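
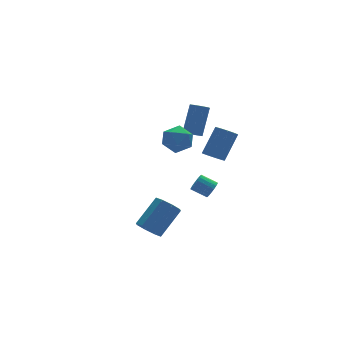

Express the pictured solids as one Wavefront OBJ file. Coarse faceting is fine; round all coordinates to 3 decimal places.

v 0.703 -1.193 -2.773
v 1.112 -1.057 -2.37
v 0.406 -0.431 -1.864
v -0.003 -0.567 -2.267
v 1.145 -0.859 -2.568
v 0.439 -0.234 -2.063
v 1.076 -0.738 -2.814
v 0.37 -0.112 -2.309
v 0.922 -0.721 -3.05
v 0.217 -0.095 -2.545
v 0.718 -0.812 -3.223
v 0.012 -0.186 -2.718
v 0.511 -0.99 -3.292
v -0.195 -0.365 -2.787
v 0.347 -1.215 -3.243
v -0.359 -0.589 -2.737
v 0.265 -1.435 -3.085
v -0.441 -0.809 -2.58
v 0.283 -1.599 -2.856
v -0.423 -0.973 -2.351
v 0.398 -1.67 -2.608
v -0.308 -1.044 -2.103
v 0.582 -1.632 -2.398
v -0.124 -1.006 -1.892
v 0.794 -1.493 -2.273
v 0.088 -0.868 -1.768
v 0.985 -1.286 -2.263
v 0.279 -0.66 -1.758
v -0.653 2.342 -0.529
v -0.039 2.971 -1.087
v 0.699 1.729 0.267
v 1.313 2.358 -0.291
v 0.671 2.757 0.425
v -0.164 3.136 -0.067
v 0.824 1.564 -0.753
v -0.011 1.943 -1.245
v 0.874 2.491 -1.225
v 0.779 3.228 -0.497
v -0.119 1.472 -0.323
v -0.214 2.209 0.405
v 1.859 3.446 -0.992
v 2.417 3.268 -1.196
v 3.299 4.035 0.549
v 2.741 4.214 0.752
v 2.306 3.708 -1.333
v 3.188 4.475 0.412
v 1.933 3.995 -1.271
v 2.815 4.762 0.474
v 1.517 3.961 -1.046
v 2.399 4.728 0.699
v 1.301 3.625 -0.789
v 2.183 4.392 0.956
v 1.412 3.185 -0.652
v 2.294 3.952 1.093
v 1.785 2.898 -0.714
v 2.667 3.665 1.031
v 2.201 2.932 -0.939
v 3.083 3.699 0.806
v 1.254 -0.228 -0.733
v 1.738 -0.697 -0.925
v 2.87 -0.16 0.622
v 2.386 0.308 0.813
v 1.826 -0.275 -1.135
v 2.957 0.261 0.412
v 1.646 0.168 -1.157
v 2.777 0.705 0.389
v 1.283 0.426 -0.981
v 2.414 0.962 0.566
v 0.906 0.377 -0.689
v 2.038 0.914 0.858
v 0.693 0.046 -0.418
v 1.824 0.583 1.129
v 0.742 -0.414 -0.294
v 1.873 0.123 1.253
v 1.031 -0.787 -0.376
v 2.162 -0.25 1.171
v 1.424 -0.899 -0.625
v 2.556 -0.362 0.922
v -4.579 -3.845 -2.879
v -4.02 -4.212 -3.354
v -2.563 -3.702 -2.036
v -3.121 -3.335 -1.561
v -4.1 -3.607 -3.501
v -2.642 -3.097 -2.183
v -4.459 -3.141 -3.283
v -3.002 -2.632 -1.965
v -4.889 -3.088 -2.829
v -3.432 -2.578 -1.511
v -5.137 -3.478 -2.404
v -3.68 -2.968 -1.086
v -5.058 -4.083 -2.257
v -3.6 -3.573 -0.939
v -4.698 -4.548 -2.475
v -3.241 -4.039 -1.157
v -4.268 -4.602 -2.929
v -2.811 -4.092 -1.611
f 2 1 5
f 2 5 3
f 3 5 6
f 3 6 4
f 5 1 7
f 5 7 6
f 6 7 8
f 6 8 4
f 7 1 9
f 7 9 8
f 8 9 10
f 8 10 4
f 9 1 11
f 9 11 10
f 10 11 12
f 10 12 4
f 11 1 13
f 11 13 12
f 12 13 14
f 12 14 4
f 13 1 15
f 13 15 14
f 14 15 16
f 14 16 4
f 15 1 17
f 15 17 16
f 16 17 18
f 16 18 4
f 17 1 19
f 17 19 18
f 18 19 20
f 18 20 4
f 19 1 21
f 19 21 20
f 20 21 22
f 20 22 4
f 21 1 23
f 21 23 22
f 22 23 24
f 22 24 4
f 23 1 25
f 23 25 24
f 24 25 26
f 24 26 4
f 25 1 27
f 25 27 26
f 26 27 28
f 26 28 4
f 27 1 2
f 27 2 28
f 28 2 3
f 28 3 4
f 29 40 34
f 29 34 30
f 29 30 36
f 29 36 39
f 29 39 40
f 30 34 38
f 34 40 33
f 40 39 31
f 39 36 35
f 36 30 37
f 32 38 33
f 32 33 31
f 32 31 35
f 32 35 37
f 32 37 38
f 33 38 34
f 31 33 40
f 35 31 39
f 37 35 36
f 38 37 30
f 42 41 45
f 42 45 43
f 43 45 46
f 43 46 44
f 45 41 47
f 45 47 46
f 46 47 48
f 46 48 44
f 47 41 49
f 47 49 48
f 48 49 50
f 48 50 44
f 49 41 51
f 49 51 50
f 50 51 52
f 50 52 44
f 51 41 53
f 51 53 52
f 52 53 54
f 52 54 44
f 53 41 55
f 53 55 54
f 54 55 56
f 54 56 44
f 55 41 57
f 55 57 56
f 56 57 58
f 56 58 44
f 57 41 42
f 57 42 58
f 58 42 43
f 58 43 44
f 60 59 63
f 60 63 61
f 61 63 64
f 61 64 62
f 63 59 65
f 63 65 64
f 64 65 66
f 64 66 62
f 65 59 67
f 65 67 66
f 66 67 68
f 66 68 62
f 67 59 69
f 67 69 68
f 68 69 70
f 68 70 62
f 69 59 71
f 69 71 70
f 70 71 72
f 70 72 62
f 71 59 73
f 71 73 72
f 72 73 74
f 72 74 62
f 73 59 75
f 73 75 74
f 74 75 76
f 74 76 62
f 75 59 77
f 75 77 76
f 76 77 78
f 76 78 62
f 77 59 60
f 77 60 78
f 78 60 61
f 78 61 62
f 80 79 83
f 80 83 81
f 81 83 84
f 81 84 82
f 83 79 85
f 83 85 84
f 84 85 86
f 84 86 82
f 85 79 87
f 85 87 86
f 86 87 88
f 86 88 82
f 87 79 89
f 87 89 88
f 88 89 90
f 88 90 82
f 89 79 91
f 89 91 90
f 90 91 92
f 90 92 82
f 91 79 93
f 91 93 92
f 92 93 94
f 92 94 82
f 93 79 95
f 93 95 94
f 94 95 96
f 94 96 82
f 95 79 80
f 95 80 96
f 96 80 81
f 96 81 82



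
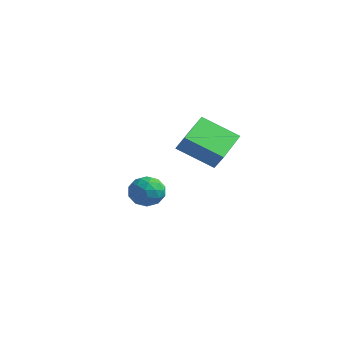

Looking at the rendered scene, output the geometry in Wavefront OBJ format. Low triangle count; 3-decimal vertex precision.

v 4.4 -1.713 1.948
v 3.139 -2.529 2.846
v 3.809 -0.177 2.515
v 2.548 -0.994 3.412
v 4.932 -1.766 2.648
v 3.671 -2.583 3.545
v 4.341 -0.231 3.214
v 3.08 -1.047 4.112
v -1.319 0.371 -1.59
v -0.776 0.579 -0.997
v -0.964 -0.919 -1.463
v -0.421 -0.711 -0.87
v -1.237 -0.654 -0.725
v -1.456 0.143 -0.803
v -0.284 -0.483 -1.657
v -0.503 0.314 -1.735
v -0.136 0.051 -1.038
v -0.725 -0.055 -0.462
v -1.015 -0.285 -1.998
v -1.604 -0.391 -1.422
v -1.079 0.588 -1.304
v -0.661 -0.928 -1.156
v -1.141 -0.895 -1.07
v -0.822 -0.773 -0.721
v -1.478 0.332 -1.19
v -1.159 0.454 -0.842
v -1.43 -0.27 -0.682
v -0.581 -0.794 -1.618
v -0.262 -0.672 -1.27
v -0.918 0.433 -1.739
v -0.599 0.555 -1.39
v -0.31 -0.07 -1.778
v -0.383 0.4 -0.98
v -0.175 -0.358 -0.906
v -0.094 -0.225 -1.369
v -0.223 0.244 -1.415
v -0.729 0.338 -0.642
v -0.521 -0.42 -0.567
v -1 -0.387 -0.482
v -1.129 0.082 -0.528
v -0.353 0.027 -0.666
v -1.219 0.08 -1.893
v -1.011 -0.678 -1.818
v -0.611 -0.422 -1.932
v -0.74 0.047 -1.978
v -1.565 0.018 -1.554
v -1.357 -0.74 -1.48
v -1.517 -0.584 -1.045
v -1.646 -0.115 -1.091
v -1.387 -0.367 -1.794
f 2 4 1
f 5 2 1
f 1 4 3
f 3 5 1
f 2 8 4
f 6 2 5
f 6 8 2
f 4 8 3
f 7 5 3
f 3 8 7
f 7 6 5
f 8 6 7
f 9 46 25
f 46 20 49
f 25 49 14
f 46 49 25
f 9 25 21
f 25 14 26
f 21 26 10
f 25 26 21
f 9 21 30
f 21 10 31
f 30 31 16
f 21 31 30
f 9 30 42
f 30 16 45
f 42 45 19
f 30 45 42
f 9 42 46
f 42 19 50
f 46 50 20
f 42 50 46
f 10 26 37
f 26 14 40
f 37 40 18
f 26 40 37
f 14 49 27
f 49 20 48
f 27 48 13
f 49 48 27
f 20 50 47
f 50 19 43
f 47 43 11
f 50 43 47
f 19 45 44
f 45 16 32
f 44 32 15
f 45 32 44
f 16 31 36
f 31 10 33
f 36 33 17
f 31 33 36
f 12 38 24
f 38 18 39
f 24 39 13
f 38 39 24
f 12 24 22
f 24 13 23
f 22 23 11
f 24 23 22
f 12 22 29
f 22 11 28
f 29 28 15
f 22 28 29
f 12 29 34
f 29 15 35
f 34 35 17
f 29 35 34
f 12 34 38
f 34 17 41
f 38 41 18
f 34 41 38
f 13 39 27
f 39 18 40
f 27 40 14
f 39 40 27
f 11 23 47
f 23 13 48
f 47 48 20
f 23 48 47
f 15 28 44
f 28 11 43
f 44 43 19
f 28 43 44
f 17 35 36
f 35 15 32
f 36 32 16
f 35 32 36
f 18 41 37
f 41 17 33
f 37 33 10
f 41 33 37



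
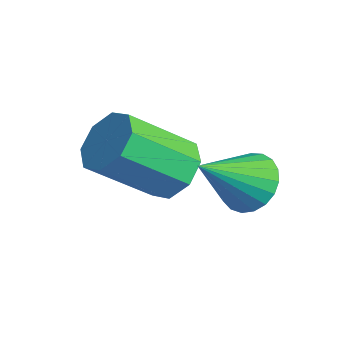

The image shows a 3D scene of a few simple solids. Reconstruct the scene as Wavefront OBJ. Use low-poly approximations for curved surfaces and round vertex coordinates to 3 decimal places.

v 0.016 1.714 -0.767
v 0.83 1.679 -0.68
v 0.639 0.23 0.534
v -0.176 0.266 0.447
v 0.561 2.064 -0.264
v 0.369 0.615 0.95
v -0.028 2.244 -0.142
v -0.22 0.795 1.072
v -0.591 2.114 -0.387
v -0.783 0.665 0.827
v -0.799 1.75 -0.854
v -0.99 0.301 0.36
v -0.529 1.365 -1.27
v -0.721 -0.084 -0.056
v 0.06 1.185 -1.392
v -0.132 -0.264 -0.178
v 0.623 1.315 -1.147
v 0.431 -0.134 0.067
v 1.573 2.667 -0.424
v 1.924 3.13 0.082
v 1.747 1.413 0.604
v 1.617 3.158 0.168
v 1.302 3.101 0.152
v 1.034 2.969 0.036
v 0.86 2.785 -0.159
v 0.808 2.58 -0.4
v 0.889 2.391 -0.645
v 1.088 2.249 -0.852
v 1.371 2.179 -0.984
v 1.689 2.194 -1.02
v 1.987 2.29 -0.953
v 2.213 2.452 -0.794
v 2.329 2.651 -0.571
v 2.314 2.852 -0.323
v 2.17 3.022 -0.092
f 2 1 5
f 2 5 3
f 3 5 6
f 3 6 4
f 5 1 7
f 5 7 6
f 6 7 8
f 6 8 4
f 7 1 9
f 7 9 8
f 8 9 10
f 8 10 4
f 9 1 11
f 9 11 10
f 10 11 12
f 10 12 4
f 11 1 13
f 11 13 12
f 12 13 14
f 12 14 4
f 13 1 15
f 13 15 14
f 14 15 16
f 14 16 4
f 15 1 17
f 15 17 16
f 16 17 18
f 16 18 4
f 17 1 2
f 17 2 18
f 18 2 3
f 18 3 4
f 20 19 22
f 20 22 21
f 22 19 23
f 22 23 21
f 23 19 24
f 23 24 21
f 24 19 25
f 24 25 21
f 25 19 26
f 25 26 21
f 26 19 27
f 26 27 21
f 27 19 28
f 27 28 21
f 28 19 29
f 28 29 21
f 29 19 30
f 29 30 21
f 30 19 31
f 30 31 21
f 31 19 32
f 31 32 21
f 32 19 33
f 32 33 21
f 33 19 34
f 33 34 21
f 34 19 35
f 34 35 21
f 35 19 20
f 35 20 21



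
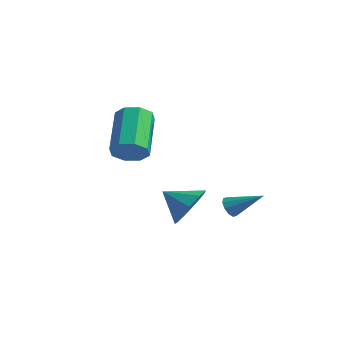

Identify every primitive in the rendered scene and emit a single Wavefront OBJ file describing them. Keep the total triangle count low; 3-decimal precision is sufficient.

v 2.488 0.782 -3.98
v 2.805 0.646 -4.356
v 3.652 1.398 -3.22
v 2.695 0.934 -4.42
v 2.506 1.164 -4.317
v 2.31 1.248 -4.085
v 2.182 1.154 -3.813
v 2.171 0.918 -3.604
v 2.281 0.629 -3.539
v 2.471 0.4 -3.643
v 2.667 0.316 -3.875
v 2.795 0.41 -4.147
v 1.716 -3.605 -0.207
v 2.354 -3.321 0.065
v 1.263 -2.05 1.299
v 0.624 -2.335 1.027
v 2.165 -3.035 -0.396
v 1.074 -1.765 0.838
v 1.713 -3.084 -0.746
v 0.622 -1.813 0.488
v 1.262 -3.438 -0.78
v 0.171 -2.167 0.453
v 1.077 -3.89 -0.479
v -0.014 -2.619 0.755
v 1.266 -4.175 -0.018
v 0.175 -2.905 1.216
v 1.718 -4.127 0.332
v 0.627 -2.856 1.566
v 2.169 -3.773 0.367
v 1.078 -2.502 1.6
v 1.915 -0.727 -3.726
v 2.214 -0.23 -2.911
v 0.925 -1.233 -3.054
v 1.775 0.152 -3.27
v 1.402 0.124 -3.842
v 1.269 -0.303 -4.36
v 1.438 -0.928 -4.581
v 1.831 -1.458 -4.402
v 2.263 -1.646 -3.907
v 2.533 -1.404 -3.326
v 2.513 -0.845 -2.933
f 2 1 4
f 2 4 3
f 4 1 5
f 4 5 3
f 5 1 6
f 5 6 3
f 6 1 7
f 6 7 3
f 7 1 8
f 7 8 3
f 8 1 9
f 8 9 3
f 9 1 10
f 9 10 3
f 10 1 11
f 10 11 3
f 11 1 12
f 11 12 3
f 12 1 2
f 12 2 3
f 14 13 17
f 14 17 15
f 15 17 18
f 15 18 16
f 17 13 19
f 17 19 18
f 18 19 20
f 18 20 16
f 19 13 21
f 19 21 20
f 20 21 22
f 20 22 16
f 21 13 23
f 21 23 22
f 22 23 24
f 22 24 16
f 23 13 25
f 23 25 24
f 24 25 26
f 24 26 16
f 25 13 27
f 25 27 26
f 26 27 28
f 26 28 16
f 27 13 29
f 27 29 28
f 28 29 30
f 28 30 16
f 29 13 14
f 29 14 30
f 30 14 15
f 30 15 16
f 32 31 34
f 32 34 33
f 34 31 35
f 34 35 33
f 35 31 36
f 35 36 33
f 36 31 37
f 36 37 33
f 37 31 38
f 37 38 33
f 38 31 39
f 38 39 33
f 39 31 40
f 39 40 33
f 40 31 41
f 40 41 33
f 41 31 32
f 41 32 33



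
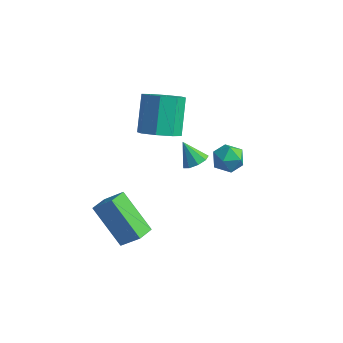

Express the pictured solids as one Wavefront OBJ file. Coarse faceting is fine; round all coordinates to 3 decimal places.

v -2.4 1.939 -3.295
v -1.911 1.943 -2.93
v -3.08 2.041 -2.385
v -2.007 2.333 -3.045
v -2.286 2.538 -3.276
v -2.619 2.464 -3.517
v -2.85 2.144 -3.653
v -2.87 1.728 -3.622
v -2.67 1.412 -3.438
v -2.345 1.342 -3.187
v -2.045 1.552 -2.986
v -2.814 -3.236 -4.52
v -4.335 -2.902 -3.111
v -2.786 -2.422 -4.682
v -4.306 -2.088 -3.273
v -1.974 -3.092 -3.647
v -3.494 -2.758 -2.238
v -1.945 -2.278 -3.809
v -3.466 -1.944 -2.4
v -0.641 1.269 -0.547
v 0.089 1.36 -0.578
v -0.529 0.2 -1.062
v 0.201 0.291 -1.093
v -0.131 0.197 -0.442
v -0.2 0.858 -0.125
v -0.24 0.702 -1.515
v -0.309 1.363 -1.198
v 0.337 1.01 -1.177
v 0.404 0.697 -0.513
v -0.844 0.863 -1.127
v -0.777 0.55 -0.463
v -2.939 -0.023 0.083
v -2.507 0.65 -0.329
v -2.988 1.776 1.004
v -3.421 1.103 1.417
v -3.166 0.601 -0.525
v -3.647 1.726 0.808
v -3.692 0.186 -0.364
v -4.173 1.312 0.969
v -3.777 -0.351 0.058
v -4.258 0.774 1.392
v -3.372 -0.696 0.496
v -3.853 0.43 1.829
v -2.713 -0.646 0.692
v -3.194 0.479 2.025
v -2.187 -0.232 0.531
v -2.668 0.894 1.864
v -2.102 0.306 0.108
v -2.583 1.431 1.442
f 2 1 4
f 2 4 3
f 4 1 5
f 4 5 3
f 5 1 6
f 5 6 3
f 6 1 7
f 6 7 3
f 7 1 8
f 7 8 3
f 8 1 9
f 8 9 3
f 9 1 10
f 9 10 3
f 10 1 11
f 10 11 3
f 11 1 2
f 11 2 3
f 13 15 12
f 16 13 12
f 12 15 14
f 14 16 12
f 13 19 15
f 17 13 16
f 17 19 13
f 15 19 14
f 18 16 14
f 14 19 18
f 18 17 16
f 19 17 18
f 20 31 25
f 20 25 21
f 20 21 27
f 20 27 30
f 20 30 31
f 21 25 29
f 25 31 24
f 31 30 22
f 30 27 26
f 27 21 28
f 23 29 24
f 23 24 22
f 23 22 26
f 23 26 28
f 23 28 29
f 24 29 25
f 22 24 31
f 26 22 30
f 28 26 27
f 29 28 21
f 33 32 36
f 33 36 34
f 34 36 37
f 34 37 35
f 36 32 38
f 36 38 37
f 37 38 39
f 37 39 35
f 38 32 40
f 38 40 39
f 39 40 41
f 39 41 35
f 40 32 42
f 40 42 41
f 41 42 43
f 41 43 35
f 42 32 44
f 42 44 43
f 43 44 45
f 43 45 35
f 44 32 46
f 44 46 45
f 45 46 47
f 45 47 35
f 46 32 48
f 46 48 47
f 47 48 49
f 47 49 35
f 48 32 33
f 48 33 49
f 49 33 34
f 49 34 35



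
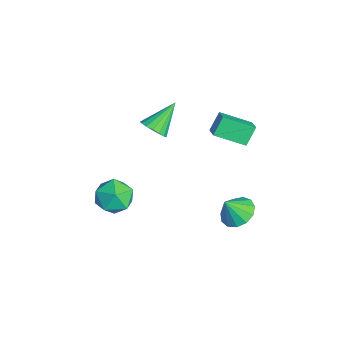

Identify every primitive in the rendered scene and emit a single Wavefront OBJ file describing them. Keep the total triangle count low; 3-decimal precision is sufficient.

v -1.403 4.127 0.838
v -1.701 2.407 1.708
v -0.528 4.173 1.231
v -0.826 2.454 2.101
v -0.914 3.526 -0.181
v -1.212 1.807 0.689
v -0.039 3.573 0.212
v -0.337 1.853 1.082
v 2.518 2.678 -2.941
v 3.506 2.469 -3.191
v 2.662 1.942 -1.759
v 3.516 2.967 -2.882
v 3.209 3.373 -2.592
v 2.683 3.559 -2.412
v 2.105 3.465 -2.401
v 1.658 3.121 -2.561
v 1.484 2.637 -2.841
v 1.639 2.166 -3.154
v 2.072 1.858 -3.398
v 2.648 1.81 -3.498
v 3.182 2.038 -3.421
v -1.972 -1.095 0.478
v -1.61 -1.512 1.137
v -2.848 0.235 1.802
v -1.331 -1.227 1.036
v -1.199 -0.912 0.806
v -1.244 -0.639 0.502
v -1.456 -0.47 0.192
v -1.786 -0.444 -0.052
v -2.159 -0.568 -0.175
v -2.489 -0.812 -0.148
v -2.701 -1.121 0.022
v -2.746 -1.424 0.297
v -2.614 -1.652 0.614
v -2.335 -1.752 0.899
v -1.972 -1.701 1.088
v 0.157 -2.993 -1.84
v 1.048 -2.684 -2.596
v 1.152 -4.596 -1.324
v 2.043 -4.287 -2.08
v 1.843 -3.634 -1.082
v 1.228 -2.643 -1.401
v 0.972 -4.637 -2.519
v 0.357 -3.646 -2.838
v 1.552 -3.7 -3.016
v 2.09 -3.08 -2.128
v 0.11 -4.2 -1.792
v 0.648 -3.58 -0.904
f 2 4 1
f 5 2 1
f 1 4 3
f 3 5 1
f 2 8 4
f 6 2 5
f 6 8 2
f 4 8 3
f 7 5 3
f 3 8 7
f 7 6 5
f 8 6 7
f 10 9 12
f 10 12 11
f 12 9 13
f 12 13 11
f 13 9 14
f 13 14 11
f 14 9 15
f 14 15 11
f 15 9 16
f 15 16 11
f 16 9 17
f 16 17 11
f 17 9 18
f 17 18 11
f 18 9 19
f 18 19 11
f 19 9 20
f 19 20 11
f 20 9 21
f 20 21 11
f 21 9 10
f 21 10 11
f 23 22 25
f 23 25 24
f 25 22 26
f 25 26 24
f 26 22 27
f 26 27 24
f 27 22 28
f 27 28 24
f 28 22 29
f 28 29 24
f 29 22 30
f 29 30 24
f 30 22 31
f 30 31 24
f 31 22 32
f 31 32 24
f 32 22 33
f 32 33 24
f 33 22 34
f 33 34 24
f 34 22 35
f 34 35 24
f 35 22 36
f 35 36 24
f 36 22 23
f 36 23 24
f 37 48 42
f 37 42 38
f 37 38 44
f 37 44 47
f 37 47 48
f 38 42 46
f 42 48 41
f 48 47 39
f 47 44 43
f 44 38 45
f 40 46 41
f 40 41 39
f 40 39 43
f 40 43 45
f 40 45 46
f 41 46 42
f 39 41 48
f 43 39 47
f 45 43 44
f 46 45 38



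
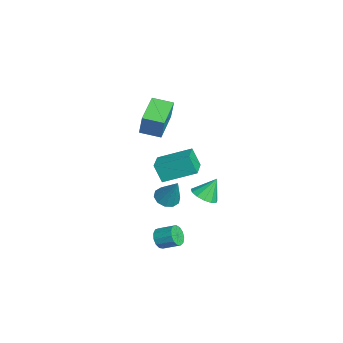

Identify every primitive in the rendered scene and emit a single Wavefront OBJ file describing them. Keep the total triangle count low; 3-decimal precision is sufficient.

v -1.282 -1.204 -3.342
v -0.914 -0.593 -3.682
v -0.518 -0.716 -1.638
v -1.351 -0.44 -3.53
v -1.763 -0.578 -3.306
v -1.99 -0.955 -3.095
v -1.947 -1.428 -2.979
v -1.65 -1.815 -3.002
v -1.213 -1.968 -3.154
v -0.802 -1.83 -3.378
v -0.574 -1.453 -3.588
v -0.617 -0.98 -3.704
v 2.858 -2.307 -3.526
v 3.258 -2.204 -4.067
v 3.721 -1.31 -3.554
v 3.322 -1.413 -3.014
v 2.938 -2.003 -4.129
v 3.401 -1.109 -3.617
v 2.593 -1.898 -4
v 3.056 -1.004 -3.487
v 2.332 -1.923 -3.72
v 2.795 -1.029 -3.208
v 2.238 -2.07 -3.379
v 2.702 -1.176 -2.867
v 2.341 -2.292 -3.085
v 2.805 -1.398 -2.572
v 2.609 -2.519 -2.93
v 3.072 -1.625 -2.418
v 2.955 -2.679 -2.965
v 3.419 -1.785 -2.453
v 3.271 -2.721 -3.178
v 3.734 -1.827 -2.666
v 3.456 -2.631 -3.502
v 3.919 -1.737 -2.989
v 3.451 -2.438 -3.833
v 3.914 -1.544 -3.32
v 2.543 -1.927 1.573
v 2.159 -2.311 2.665
v 2.938 -0.106 2.353
v 2.554 -0.49 3.445
v 3.806 -2.33 1.875
v 3.422 -2.714 2.967
v 4.201 -0.509 2.655
v 3.817 -0.893 3.747
v -5.107 -1.58 1.32
v -4.833 -1.45 2.697
v -4.603 -0.4 1.108
v -4.329 -0.27 2.485
v -3.151 -2.47 1.015
v -2.877 -2.34 2.392
v -2.647 -1.29 0.803
v -2.373 -1.16 2.18
v 1.845 0.318 -1.047
v 2.648 0.563 -1.085
v 1.675 1.062 0.127
v 2.398 0.885 -1.326
v 1.973 1.027 -1.478
v 1.508 0.944 -1.493
v 1.149 0.663 -1.366
v 1.012 0.271 -1.138
v 1.139 -0.105 -0.881
v 1.49 -0.347 -0.677
v 1.954 -0.378 -0.59
v 2.384 -0.188 -0.648
v 2.642 0.163 -0.833
f 2 1 4
f 2 4 3
f 4 1 5
f 4 5 3
f 5 1 6
f 5 6 3
f 6 1 7
f 6 7 3
f 7 1 8
f 7 8 3
f 8 1 9
f 8 9 3
f 9 1 10
f 9 10 3
f 10 1 11
f 10 11 3
f 11 1 12
f 11 12 3
f 12 1 2
f 12 2 3
f 14 13 17
f 14 17 15
f 15 17 18
f 15 18 16
f 17 13 19
f 17 19 18
f 18 19 20
f 18 20 16
f 19 13 21
f 19 21 20
f 20 21 22
f 20 22 16
f 21 13 23
f 21 23 22
f 22 23 24
f 22 24 16
f 23 13 25
f 23 25 24
f 24 25 26
f 24 26 16
f 25 13 27
f 25 27 26
f 26 27 28
f 26 28 16
f 27 13 29
f 27 29 28
f 28 29 30
f 28 30 16
f 29 13 31
f 29 31 30
f 30 31 32
f 30 32 16
f 31 13 33
f 31 33 32
f 32 33 34
f 32 34 16
f 33 13 35
f 33 35 34
f 34 35 36
f 34 36 16
f 35 13 14
f 35 14 36
f 36 14 15
f 36 15 16
f 38 40 37
f 41 38 37
f 37 40 39
f 39 41 37
f 38 44 40
f 42 38 41
f 42 44 38
f 40 44 39
f 43 41 39
f 39 44 43
f 43 42 41
f 44 42 43
f 46 48 45
f 49 46 45
f 45 48 47
f 47 49 45
f 46 52 48
f 50 46 49
f 50 52 46
f 48 52 47
f 51 49 47
f 47 52 51
f 51 50 49
f 52 50 51
f 54 53 56
f 54 56 55
f 56 53 57
f 56 57 55
f 57 53 58
f 57 58 55
f 58 53 59
f 58 59 55
f 59 53 60
f 59 60 55
f 60 53 61
f 60 61 55
f 61 53 62
f 61 62 55
f 62 53 63
f 62 63 55
f 63 53 64
f 63 64 55
f 64 53 65
f 64 65 55
f 65 53 54
f 65 54 55



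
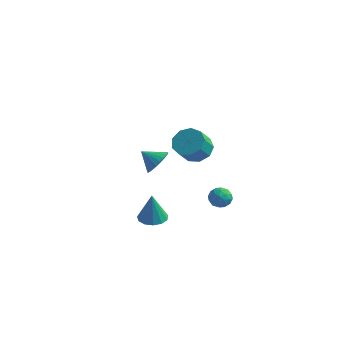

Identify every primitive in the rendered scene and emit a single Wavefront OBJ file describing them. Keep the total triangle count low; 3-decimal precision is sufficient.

v 3.464 -0.08 -1.559
v 4.065 -0.547 -1.721
v 2.675 -1.053 -1.679
v 3.276 -1.52 -1.841
v 3.191 -1.23 -1.125
v 3.679 -0.628 -1.05
v 3.061 -0.972 -2.35
v 3.549 -0.37 -2.275
v 3.816 -1.098 -2.21
v 3.896 -1.258 -1.453
v 2.844 -0.342 -1.947
v 2.924 -0.502 -1.19
v 3.834 -0.228 -1.629
v 2.906 -1.372 -1.771
v 2.856 -1.201 -1.349
v 3.21 -1.476 -1.445
v 3.607 -0.276 -1.235
v 3.96 -0.55 -1.33
v 3.447 -0.951 -0.98
v 2.78 -1.05 -2.07
v 3.133 -1.324 -2.165
v 3.53 -0.124 -1.955
v 3.884 -0.399 -2.051
v 3.293 -0.649 -2.42
v 4.04 -0.827 -2.012
v 3.576 -1.399 -2.083
v 3.45 -1.076 -2.382
v 3.737 -0.723 -2.338
v 4.088 -0.92 -1.567
v 3.624 -1.492 -1.638
v 3.574 -1.321 -1.216
v 3.861 -0.968 -1.173
v 3.941 -1.244 -1.854
v 3.116 -0.108 -1.762
v 2.652 -0.68 -1.833
v 2.879 -0.632 -2.227
v 3.166 -0.279 -2.184
v 3.164 -0.201 -1.317
v 2.7 -0.773 -1.388
v 3.003 -0.877 -1.062
v 3.29 -0.524 -1.018
v 2.799 -0.356 -1.546
v 2.729 -2.555 3.423
v 3.272 -3.245 2.884
v 3.173 -4.176 3.979
v 2.631 -3.485 4.517
v 3.706 -2.842 3.266
v 3.607 -3.773 4.36
v 3.683 -2.305 3.721
v 3.585 -3.235 4.815
v 3.214 -1.884 4.036
v 3.115 -2.815 5.131
v 2.518 -1.777 4.065
v 2.42 -2.708 5.159
v 1.921 -2.034 3.793
v 1.823 -2.965 4.887
v 1.702 -2.535 3.348
v 1.604 -3.465 4.442
v 1.964 -3.044 2.938
v 1.865 -3.975 4.032
v 2.584 -3.325 2.755
v 2.485 -4.256 3.849
v -1.027 -1.197 -4.774
v -0.531 -2.005 -4.819
v -1.013 -1.303 -2.726
v -0.172 -1.609 -4.801
v -0.084 -1.081 -4.774
v -0.296 -0.591 -4.747
v -0.741 -0.292 -4.729
v -1.276 -0.281 -4.724
v -1.732 -0.561 -4.735
v -1.965 -1.042 -4.759
v -1.9 -1.573 -4.787
v -1.558 -1.984 -4.811
v -1.047 -2.145 -4.823
v -2.07 1.304 -1.626
v -1.459 1.071 -0.87
v -3.13 1.096 -0.834
v -1.498 1.456 -0.82
v -1.623 1.818 -0.894
v -1.817 2.102 -1.079
v -2.05 2.264 -1.347
v -2.285 2.28 -1.658
v -2.488 2.148 -1.964
v -2.627 1.887 -2.218
v -2.681 1.537 -2.383
v -2.642 1.152 -2.432
v -2.516 0.79 -2.359
v -2.322 0.506 -2.174
v -2.09 0.344 -1.905
v -1.855 0.328 -1.595
v -1.652 0.461 -1.289
v -1.513 0.722 -1.034
f 1 38 17
f 38 12 41
f 17 41 6
f 38 41 17
f 1 17 13
f 17 6 18
f 13 18 2
f 17 18 13
f 1 13 22
f 13 2 23
f 22 23 8
f 13 23 22
f 1 22 34
f 22 8 37
f 34 37 11
f 22 37 34
f 1 34 38
f 34 11 42
f 38 42 12
f 34 42 38
f 2 18 29
f 18 6 32
f 29 32 10
f 18 32 29
f 6 41 19
f 41 12 40
f 19 40 5
f 41 40 19
f 12 42 39
f 42 11 35
f 39 35 3
f 42 35 39
f 11 37 36
f 37 8 24
f 36 24 7
f 37 24 36
f 8 23 28
f 23 2 25
f 28 25 9
f 23 25 28
f 4 30 16
f 30 10 31
f 16 31 5
f 30 31 16
f 4 16 14
f 16 5 15
f 14 15 3
f 16 15 14
f 4 14 21
f 14 3 20
f 21 20 7
f 14 20 21
f 4 21 26
f 21 7 27
f 26 27 9
f 21 27 26
f 4 26 30
f 26 9 33
f 30 33 10
f 26 33 30
f 5 31 19
f 31 10 32
f 19 32 6
f 31 32 19
f 3 15 39
f 15 5 40
f 39 40 12
f 15 40 39
f 7 20 36
f 20 3 35
f 36 35 11
f 20 35 36
f 9 27 28
f 27 7 24
f 28 24 8
f 27 24 28
f 10 33 29
f 33 9 25
f 29 25 2
f 33 25 29
f 44 43 47
f 44 47 45
f 45 47 48
f 45 48 46
f 47 43 49
f 47 49 48
f 48 49 50
f 48 50 46
f 49 43 51
f 49 51 50
f 50 51 52
f 50 52 46
f 51 43 53
f 51 53 52
f 52 53 54
f 52 54 46
f 53 43 55
f 53 55 54
f 54 55 56
f 54 56 46
f 55 43 57
f 55 57 56
f 56 57 58
f 56 58 46
f 57 43 59
f 57 59 58
f 58 59 60
f 58 60 46
f 59 43 61
f 59 61 60
f 60 61 62
f 60 62 46
f 61 43 44
f 61 44 62
f 62 44 45
f 62 45 46
f 64 63 66
f 64 66 65
f 66 63 67
f 66 67 65
f 67 63 68
f 67 68 65
f 68 63 69
f 68 69 65
f 69 63 70
f 69 70 65
f 70 63 71
f 70 71 65
f 71 63 72
f 71 72 65
f 72 63 73
f 72 73 65
f 73 63 74
f 73 74 65
f 74 63 75
f 74 75 65
f 75 63 64
f 75 64 65
f 77 76 79
f 77 79 78
f 79 76 80
f 79 80 78
f 80 76 81
f 80 81 78
f 81 76 82
f 81 82 78
f 82 76 83
f 82 83 78
f 83 76 84
f 83 84 78
f 84 76 85
f 84 85 78
f 85 76 86
f 85 86 78
f 86 76 87
f 86 87 78
f 87 76 88
f 87 88 78
f 88 76 89
f 88 89 78
f 89 76 90
f 89 90 78
f 90 76 91
f 90 91 78
f 91 76 92
f 91 92 78
f 92 76 93
f 92 93 78
f 93 76 77
f 93 77 78



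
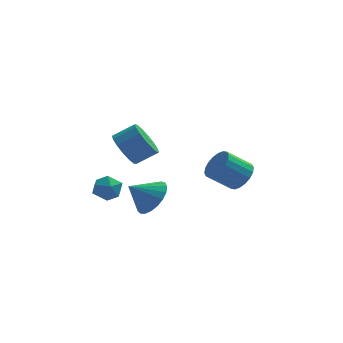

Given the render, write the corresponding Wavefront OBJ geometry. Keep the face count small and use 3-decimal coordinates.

v -3.719 -3.328 -2.397
v -3.236 -2.724 -2.477
v -2.864 -3.916 -1.683
v -2.381 -3.312 -1.763
v -3.033 -3.236 -1.345
v -3.561 -2.873 -1.786
v -2.539 -3.767 -2.374
v -3.067 -3.404 -2.815
v -2.507 -2.995 -2.463
v -2.812 -2.667 -1.827
v -3.288 -3.973 -2.333
v -3.593 -3.645 -1.697
v -2.429 -0.493 -1.008
v -1.942 -0.215 -1.824
v -0.904 -0.05 -1.148
v -1.391 -0.327 -0.332
v -2.137 0.218 -1.632
v -1.098 0.384 -0.956
v -2.409 0.461 -1.272
v -1.371 0.627 -0.596
v -2.687 0.449 -0.842
v -1.649 0.614 -0.166
v -2.896 0.184 -0.456
v -1.858 0.349 0.22
v -2.98 -0.262 -0.218
v -1.941 -0.097 0.458
v -2.916 -0.77 -0.192
v -1.878 -0.605 0.484
v -2.722 -1.204 -0.384
v -1.683 -1.038 0.292
v -2.449 -1.447 -0.744
v -1.411 -1.281 -0.068
v -2.171 -1.434 -1.174
v -1.133 -1.269 -0.498
v -1.962 -1.169 -1.56
v -0.924 -1.004 -0.884
v -1.879 -0.723 -1.798
v -0.84 -0.558 -1.122
v -1.098 -2.596 -3.028
v -0.701 -1.942 -2.324
v -2.142 -2.884 -2.172
v -0.96 -1.682 -2.552
v -1.243 -1.58 -2.862
v -1.501 -1.653 -3.201
v -1.69 -1.889 -3.511
v -1.776 -2.248 -3.736
v -1.745 -2.667 -3.84
v -1.603 -3.073 -3.803
v -1.373 -3.397 -3.632
v -1.096 -3.583 -3.356
v -0.819 -3.598 -3.024
v -0.59 -3.439 -2.693
v -0.45 -3.135 -2.42
v -0.422 -2.738 -2.252
v -0.51 -2.316 -2.218
v 3.008 2.858 -4.331
v 3.508 3.128 -3.633
v 2.312 2.852 -2.67
v 1.812 2.582 -3.369
v 3.332 3.467 -3.754
v 2.136 3.191 -2.791
v 3.093 3.686 -3.989
v 1.897 3.41 -3.026
v 2.836 3.741 -4.291
v 1.64 3.465 -3.329
v 2.614 3.621 -4.602
v 1.418 3.344 -3.639
v 2.47 3.35 -4.859
v 1.274 3.073 -3.897
v 2.432 2.981 -5.012
v 1.236 2.705 -4.049
v 2.508 2.588 -5.03
v 1.312 2.312 -4.067
v 2.684 2.249 -4.909
v 1.488 1.973 -3.946
v 2.923 2.03 -4.674
v 1.727 1.754 -3.711
v 3.18 1.975 -4.371
v 1.984 1.699 -3.409
v 3.402 2.096 -4.061
v 2.206 1.819 -3.098
v 3.546 2.367 -3.803
v 2.35 2.09 -2.841
v 3.584 2.735 -3.651
v 2.388 2.459 -2.688
f 1 12 6
f 1 6 2
f 1 2 8
f 1 8 11
f 1 11 12
f 2 6 10
f 6 12 5
f 12 11 3
f 11 8 7
f 8 2 9
f 4 10 5
f 4 5 3
f 4 3 7
f 4 7 9
f 4 9 10
f 5 10 6
f 3 5 12
f 7 3 11
f 9 7 8
f 10 9 2
f 14 13 17
f 14 17 15
f 15 17 18
f 15 18 16
f 17 13 19
f 17 19 18
f 18 19 20
f 18 20 16
f 19 13 21
f 19 21 20
f 20 21 22
f 20 22 16
f 21 13 23
f 21 23 22
f 22 23 24
f 22 24 16
f 23 13 25
f 23 25 24
f 24 25 26
f 24 26 16
f 25 13 27
f 25 27 26
f 26 27 28
f 26 28 16
f 27 13 29
f 27 29 28
f 28 29 30
f 28 30 16
f 29 13 31
f 29 31 30
f 30 31 32
f 30 32 16
f 31 13 33
f 31 33 32
f 32 33 34
f 32 34 16
f 33 13 35
f 33 35 34
f 34 35 36
f 34 36 16
f 35 13 37
f 35 37 36
f 36 37 38
f 36 38 16
f 37 13 14
f 37 14 38
f 38 14 15
f 38 15 16
f 40 39 42
f 40 42 41
f 42 39 43
f 42 43 41
f 43 39 44
f 43 44 41
f 44 39 45
f 44 45 41
f 45 39 46
f 45 46 41
f 46 39 47
f 46 47 41
f 47 39 48
f 47 48 41
f 48 39 49
f 48 49 41
f 49 39 50
f 49 50 41
f 50 39 51
f 50 51 41
f 51 39 52
f 51 52 41
f 52 39 53
f 52 53 41
f 53 39 54
f 53 54 41
f 54 39 55
f 54 55 41
f 55 39 40
f 55 40 41
f 57 56 60
f 57 60 58
f 58 60 61
f 58 61 59
f 60 56 62
f 60 62 61
f 61 62 63
f 61 63 59
f 62 56 64
f 62 64 63
f 63 64 65
f 63 65 59
f 64 56 66
f 64 66 65
f 65 66 67
f 65 67 59
f 66 56 68
f 66 68 67
f 67 68 69
f 67 69 59
f 68 56 70
f 68 70 69
f 69 70 71
f 69 71 59
f 70 56 72
f 70 72 71
f 71 72 73
f 71 73 59
f 72 56 74
f 72 74 73
f 73 74 75
f 73 75 59
f 74 56 76
f 74 76 75
f 75 76 77
f 75 77 59
f 76 56 78
f 76 78 77
f 77 78 79
f 77 79 59
f 78 56 80
f 78 80 79
f 79 80 81
f 79 81 59
f 80 56 82
f 80 82 81
f 81 82 83
f 81 83 59
f 82 56 84
f 82 84 83
f 83 84 85
f 83 85 59
f 84 56 57
f 84 57 85
f 85 57 58
f 85 58 59



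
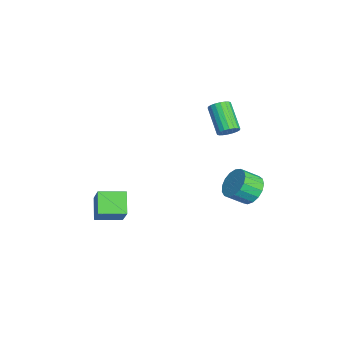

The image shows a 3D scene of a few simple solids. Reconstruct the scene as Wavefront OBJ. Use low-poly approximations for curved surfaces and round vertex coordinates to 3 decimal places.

v 1.608 2.941 -0.748
v 1.921 3.465 -0.1
v 2.024 2.543 0.596
v 1.712 2.019 -0.052
v 1.5 3.466 -0.037
v 1.603 2.544 0.659
v 1.103 3.346 -0.137
v 1.207 2.424 0.559
v 0.822 3.133 -0.377
v 0.926 2.211 0.319
v 0.722 2.877 -0.702
v 0.825 1.955 -0.005
v 0.824 2.635 -1.037
v 0.928 1.713 -0.341
v 1.106 2.463 -1.306
v 1.21 1.541 -0.61
v 1.503 2.401 -1.448
v 1.607 1.479 -0.751
v 1.924 2.462 -1.429
v 2.028 1.54 -0.732
v 2.273 2.634 -1.254
v 2.376 1.712 -0.558
v 2.469 2.875 -0.963
v 2.573 1.953 -0.267
v 2.468 3.132 -0.623
v 2.572 2.21 0.073
v 2.271 3.345 -0.312
v 2.374 2.423 0.384
v -0.287 2.023 2.223
v 0 1.562 2.454
v -1.326 1.256 3.489
v -1.613 1.717 3.257
v 0.075 1.761 2.609
v -1.252 1.455 3.643
v 0.078 2.012 2.687
v -1.249 1.706 3.721
v 0.009 2.265 2.673
v -1.318 1.959 3.707
v -0.119 2.47 2.57
v -1.446 2.164 3.604
v -0.28 2.586 2.398
v -1.607 2.28 3.433
v -0.442 2.591 2.192
v -1.769 2.285 3.226
v -0.574 2.484 1.991
v -1.9 2.178 3.026
v -0.648 2.285 1.837
v -1.975 1.979 2.871
v -0.651 2.034 1.759
v -1.978 1.728 2.793
v -0.582 1.781 1.773
v -1.909 1.475 2.807
v -0.454 1.576 1.876
v -1.781 1.27 2.91
v -0.293 1.46 2.047
v -1.62 1.154 3.082
v -0.131 1.455 2.254
v -1.458 1.149 3.288
v 0.717 -4.678 -3.08
v -0.312 -4.608 -2.24
v 0.704 -3.274 -3.213
v -0.324 -3.204 -2.373
v 1.864 -4.536 -1.687
v 0.836 -4.466 -0.847
v 1.852 -3.132 -1.82
v 0.823 -3.062 -0.98
f 2 1 5
f 2 5 3
f 3 5 6
f 3 6 4
f 5 1 7
f 5 7 6
f 6 7 8
f 6 8 4
f 7 1 9
f 7 9 8
f 8 9 10
f 8 10 4
f 9 1 11
f 9 11 10
f 10 11 12
f 10 12 4
f 11 1 13
f 11 13 12
f 12 13 14
f 12 14 4
f 13 1 15
f 13 15 14
f 14 15 16
f 14 16 4
f 15 1 17
f 15 17 16
f 16 17 18
f 16 18 4
f 17 1 19
f 17 19 18
f 18 19 20
f 18 20 4
f 19 1 21
f 19 21 20
f 20 21 22
f 20 22 4
f 21 1 23
f 21 23 22
f 22 23 24
f 22 24 4
f 23 1 25
f 23 25 24
f 24 25 26
f 24 26 4
f 25 1 27
f 25 27 26
f 26 27 28
f 26 28 4
f 27 1 2
f 27 2 28
f 28 2 3
f 28 3 4
f 30 29 33
f 30 33 31
f 31 33 34
f 31 34 32
f 33 29 35
f 33 35 34
f 34 35 36
f 34 36 32
f 35 29 37
f 35 37 36
f 36 37 38
f 36 38 32
f 37 29 39
f 37 39 38
f 38 39 40
f 38 40 32
f 39 29 41
f 39 41 40
f 40 41 42
f 40 42 32
f 41 29 43
f 41 43 42
f 42 43 44
f 42 44 32
f 43 29 45
f 43 45 44
f 44 45 46
f 44 46 32
f 45 29 47
f 45 47 46
f 46 47 48
f 46 48 32
f 47 29 49
f 47 49 48
f 48 49 50
f 48 50 32
f 49 29 51
f 49 51 50
f 50 51 52
f 50 52 32
f 51 29 53
f 51 53 52
f 52 53 54
f 52 54 32
f 53 29 55
f 53 55 54
f 54 55 56
f 54 56 32
f 55 29 57
f 55 57 56
f 56 57 58
f 56 58 32
f 57 29 30
f 57 30 58
f 58 30 31
f 58 31 32
f 60 62 59
f 63 60 59
f 59 62 61
f 61 63 59
f 60 66 62
f 64 60 63
f 64 66 60
f 62 66 61
f 65 63 61
f 61 66 65
f 65 64 63
f 66 64 65



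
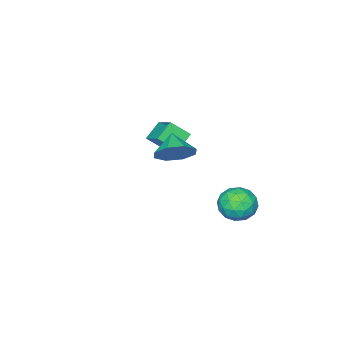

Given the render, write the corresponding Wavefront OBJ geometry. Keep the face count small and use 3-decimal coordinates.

v 3.342 1.323 3.585
v 3.943 0.524 3.205
v 2.678 0.477 4.315
v 4.259 0.86 3.881
v 4.038 1.467 4.384
v 3.409 1.99 4.419
v 2.741 2.123 3.965
v 2.424 1.787 3.288
v 2.645 1.179 2.785
v 3.274 0.656 2.751
v -2.004 1.757 -3.323
v -1.022 1.298 -3.533
v -2.298 0.542 -2.047
v -1.316 0.083 -2.257
v -1.37 1.084 -1.794
v -1.188 1.835 -2.583
v -2.132 0.005 -2.997
v -1.95 0.756 -3.786
v -1.101 0.216 -3.332
v -0.63 0.882 -2.589
v -2.69 0.958 -2.991
v -2.219 1.624 -2.248
v -1.487 1.634 -3.54
v -1.833 0.206 -2.04
v -1.864 0.794 -1.768
v -1.287 0.524 -1.892
v -1.585 1.95 -2.981
v -1.008 1.68 -3.105
v -1.212 1.554 -2.083
v -2.312 0.16 -2.475
v -1.735 -0.11 -2.599
v -2.033 1.316 -3.688
v -1.456 1.046 -3.812
v -2.108 0.286 -3.497
v -0.957 0.728 -3.546
v -1.129 0.014 -2.796
v -1.609 -0.032 -3.23
v -1.502 0.41 -3.694
v -0.68 1.12 -3.109
v -0.852 0.406 -2.359
v -0.884 0.994 -2.086
v -0.777 1.436 -2.55
v -0.726 0.484 -2.99
v -2.468 1.434 -3.221
v -2.64 0.72 -2.471
v -2.543 0.404 -3.03
v -2.436 0.846 -3.494
v -2.191 1.826 -2.784
v -2.363 1.112 -2.034
v -1.818 1.43 -1.886
v -1.711 1.872 -2.35
v -2.594 1.356 -2.59
v -1.279 -4.127 1.218
v -0.737 -2.804 2.04
v -1.927 -3.34 0.379
v -1.385 -2.017 1.202
v -0.295 -4.083 0.498
v 0.247 -2.76 1.321
v -0.943 -3.296 -0.34
v -0.401 -1.973 0.482
f 2 1 4
f 2 4 3
f 4 1 5
f 4 5 3
f 5 1 6
f 5 6 3
f 6 1 7
f 6 7 3
f 7 1 8
f 7 8 3
f 8 1 9
f 8 9 3
f 9 1 10
f 9 10 3
f 10 1 2
f 10 2 3
f 11 48 27
f 48 22 51
f 27 51 16
f 48 51 27
f 11 27 23
f 27 16 28
f 23 28 12
f 27 28 23
f 11 23 32
f 23 12 33
f 32 33 18
f 23 33 32
f 11 32 44
f 32 18 47
f 44 47 21
f 32 47 44
f 11 44 48
f 44 21 52
f 48 52 22
f 44 52 48
f 12 28 39
f 28 16 42
f 39 42 20
f 28 42 39
f 16 51 29
f 51 22 50
f 29 50 15
f 51 50 29
f 22 52 49
f 52 21 45
f 49 45 13
f 52 45 49
f 21 47 46
f 47 18 34
f 46 34 17
f 47 34 46
f 18 33 38
f 33 12 35
f 38 35 19
f 33 35 38
f 14 40 26
f 40 20 41
f 26 41 15
f 40 41 26
f 14 26 24
f 26 15 25
f 24 25 13
f 26 25 24
f 14 24 31
f 24 13 30
f 31 30 17
f 24 30 31
f 14 31 36
f 31 17 37
f 36 37 19
f 31 37 36
f 14 36 40
f 36 19 43
f 40 43 20
f 36 43 40
f 15 41 29
f 41 20 42
f 29 42 16
f 41 42 29
f 13 25 49
f 25 15 50
f 49 50 22
f 25 50 49
f 17 30 46
f 30 13 45
f 46 45 21
f 30 45 46
f 19 37 38
f 37 17 34
f 38 34 18
f 37 34 38
f 20 43 39
f 43 19 35
f 39 35 12
f 43 35 39
f 54 56 53
f 57 54 53
f 53 56 55
f 55 57 53
f 54 60 56
f 58 54 57
f 58 60 54
f 56 60 55
f 59 57 55
f 55 60 59
f 59 58 57
f 60 58 59



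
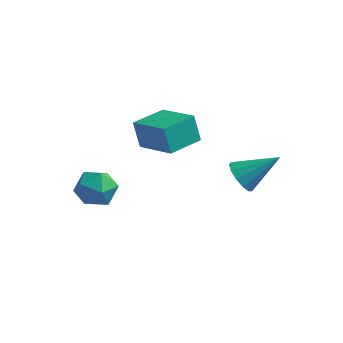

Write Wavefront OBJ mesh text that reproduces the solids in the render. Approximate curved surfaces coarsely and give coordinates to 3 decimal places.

v 0.179 -0.352 -1.729
v -0.152 -0.178 -0.652
v 0.792 0.929 -1.748
v 0.461 1.103 -0.671
v 1.639 -1.043 -1.169
v 1.308 -0.869 -0.092
v 2.252 0.238 -1.188
v 1.921 0.412 -0.111
v 3.152 1.963 -4.242
v 3.503 2.205 -4.86
v 4.408 2.657 -3.258
v 3.24 2.515 -4.743
v 2.949 2.649 -4.467
v 2.723 2.566 -4.12
v 2.633 2.292 -3.812
v 2.708 1.913 -3.64
v 2.924 1.55 -3.66
v 3.212 1.318 -3.864
v 3.481 1.291 -4.189
v 3.646 1.478 -4.531
v 3.654 1.819 -4.781
v -1.181 -2.188 -2.171
v -0.485 -1.721 -2.371
v -0.675 -3.259 -2.909
v 0.021 -2.792 -3.109
v -0.099 -3.06 -2.299
v -0.412 -2.398 -1.843
v -0.748 -2.582 -3.437
v -1.061 -1.92 -2.981
v -0.217 -1.964 -3.154
v 0.184 -2.26 -2.451
v -1.344 -2.72 -2.829
v -0.943 -3.016 -2.126
f 2 4 1
f 5 2 1
f 1 4 3
f 3 5 1
f 2 8 4
f 6 2 5
f 6 8 2
f 4 8 3
f 7 5 3
f 3 8 7
f 7 6 5
f 8 6 7
f 10 9 12
f 10 12 11
f 12 9 13
f 12 13 11
f 13 9 14
f 13 14 11
f 14 9 15
f 14 15 11
f 15 9 16
f 15 16 11
f 16 9 17
f 16 17 11
f 17 9 18
f 17 18 11
f 18 9 19
f 18 19 11
f 19 9 20
f 19 20 11
f 20 9 21
f 20 21 11
f 21 9 10
f 21 10 11
f 22 33 27
f 22 27 23
f 22 23 29
f 22 29 32
f 22 32 33
f 23 27 31
f 27 33 26
f 33 32 24
f 32 29 28
f 29 23 30
f 25 31 26
f 25 26 24
f 25 24 28
f 25 28 30
f 25 30 31
f 26 31 27
f 24 26 33
f 28 24 32
f 30 28 29
f 31 30 23



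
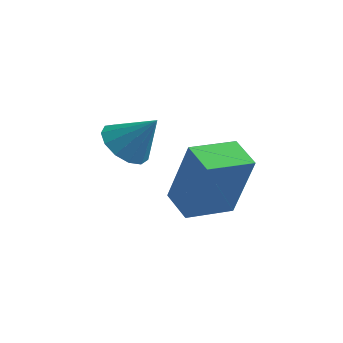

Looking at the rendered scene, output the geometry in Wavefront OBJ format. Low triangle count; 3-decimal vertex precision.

v -1.428 -0.428 -1.38
v -0.986 0.038 -1.804
v -0.612 -0.312 -0.4
v -1.27 0.293 -1.598
v -1.604 0.319 -1.322
v -1.882 0.108 -1.065
v -2.016 -0.274 -0.908
v -1.964 -0.705 -0.901
v -1.741 -1.047 -1.045
v -1.418 -1.194 -1.296
v -1.099 -1.097 -1.574
v -0.884 -0.788 -1.789
v -0.842 -0.365 -1.875
v -0.029 -1.292 -2.427
v 0.536 -1.374 -0.5
v 0.882 -0.281 -2.652
v 1.447 -0.362 -0.724
v 0.653 -1.958 -2.656
v 1.218 -2.039 -0.728
v 1.564 -0.946 -2.88
v 2.129 -1.028 -0.953
f 2 1 4
f 2 4 3
f 4 1 5
f 4 5 3
f 5 1 6
f 5 6 3
f 6 1 7
f 6 7 3
f 7 1 8
f 7 8 3
f 8 1 9
f 8 9 3
f 9 1 10
f 9 10 3
f 10 1 11
f 10 11 3
f 11 1 12
f 11 12 3
f 12 1 13
f 12 13 3
f 13 1 2
f 13 2 3
f 15 17 14
f 18 15 14
f 14 17 16
f 16 18 14
f 15 21 17
f 19 15 18
f 19 21 15
f 17 21 16
f 20 18 16
f 16 21 20
f 20 19 18
f 21 19 20



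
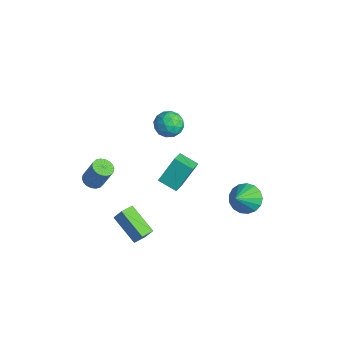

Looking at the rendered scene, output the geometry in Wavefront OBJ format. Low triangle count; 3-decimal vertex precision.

v 1.119 4.479 -4.488
v 1.889 4.232 -5.142
v 2.001 3.261 -2.992
v 2.056 4.638 -4.91
v 2.009 5.009 -4.58
v 1.759 5.258 -4.23
v 1.361 5.328 -3.938
v 0.909 5.204 -3.773
v 0.504 4.914 -3.771
v 0.241 4.524 -3.933
v 0.179 4.124 -4.222
v 0.332 3.805 -4.572
v 0.666 3.64 -4.903
v 1.103 3.668 -5.139
v 1.545 3.881 -5.225
v -1.286 0.693 3.193
v -0.587 0.679 2.588
v -0.473 -0.119 4.152
v 0.226 -0.133 3.547
v -0.006 0.657 3.967
v -0.508 1.16 3.375
v -0.552 -0.6 3.365
v -1.054 -0.097 2.773
v -0.133 -0.12 2.694
v 0.205 0.657 3.066
v -1.265 -0.097 3.674
v -0.927 0.68 4.046
v -1.008 0.758 2.806
v -0.052 -0.198 3.934
v -0.188 0.267 4.181
v 0.223 0.259 3.825
v -0.962 1.04 3.269
v -0.551 1.032 2.913
v -0.209 1.019 3.724
v -0.509 -0.472 3.827
v -0.098 -0.48 3.471
v -1.283 0.301 2.915
v -0.872 0.293 2.559
v -0.851 -0.459 3.016
v -0.33 0.28 2.513
v 0.148 -0.198 3.077
v -0.309 -0.472 2.97
v -0.605 -0.177 2.622
v -0.131 0.736 2.732
v 0.347 0.259 3.296
v 0.21 0.724 3.543
v -0.085 1.019 3.194
v 0.136 0.267 2.794
v -1.407 0.301 3.444
v -0.929 -0.176 4.008
v -0.975 -0.459 3.546
v -1.27 -0.164 3.197
v -1.208 0.758 3.663
v -0.73 0.28 4.227
v -0.455 0.737 4.118
v -0.751 1.032 3.77
v -1.196 0.293 3.946
v 3.194 -3.861 -2.319
v 1.478 -4.267 -1.376
v 2.876 -3.025 -2.537
v 1.16 -3.432 -1.594
v 3.54 -3.528 -1.546
v 1.824 -3.935 -0.603
v 3.222 -2.693 -1.764
v 1.506 -3.099 -0.821
v 0.654 -0.667 0.092
v 0.552 0.427 1.517
v 1.613 -0.025 -0.332
v 1.511 1.069 1.093
v 1.489 -1.469 0.767
v 1.387 -0.375 2.192
v 2.448 -0.827 0.343
v 2.346 0.267 1.768
v -3.152 -3.34 -2.717
v -2.544 -3.171 -2.97
v -2.04 -2.711 -1.457
v -2.648 -2.88 -1.203
v -2.701 -2.914 -2.996
v -2.198 -2.454 -1.483
v -2.948 -2.741 -2.967
v -2.445 -2.281 -1.453
v -3.235 -2.687 -2.888
v -2.732 -2.227 -1.374
v -3.506 -2.762 -2.775
v -3.002 -2.302 -1.261
v -3.706 -2.952 -2.65
v -3.203 -2.492 -1.137
v -3.797 -3.218 -2.539
v -3.293 -2.758 -1.026
v -3.76 -3.509 -2.463
v -3.256 -3.049 -0.95
v -3.602 -3.766 -2.437
v -3.099 -3.306 -0.924
v -3.355 -3.939 -2.467
v -2.852 -3.479 -0.953
v -3.068 -3.993 -2.546
v -2.565 -3.533 -1.032
v -2.798 -3.918 -2.659
v -2.294 -3.458 -1.145
v -2.597 -3.728 -2.783
v -2.094 -3.268 -1.27
v -2.507 -3.462 -2.894
v -2.003 -3.002 -1.381
f 2 1 4
f 2 4 3
f 4 1 5
f 4 5 3
f 5 1 6
f 5 6 3
f 6 1 7
f 6 7 3
f 7 1 8
f 7 8 3
f 8 1 9
f 8 9 3
f 9 1 10
f 9 10 3
f 10 1 11
f 10 11 3
f 11 1 12
f 11 12 3
f 12 1 13
f 12 13 3
f 13 1 14
f 13 14 3
f 14 1 15
f 14 15 3
f 15 1 2
f 15 2 3
f 16 53 32
f 53 27 56
f 32 56 21
f 53 56 32
f 16 32 28
f 32 21 33
f 28 33 17
f 32 33 28
f 16 28 37
f 28 17 38
f 37 38 23
f 28 38 37
f 16 37 49
f 37 23 52
f 49 52 26
f 37 52 49
f 16 49 53
f 49 26 57
f 53 57 27
f 49 57 53
f 17 33 44
f 33 21 47
f 44 47 25
f 33 47 44
f 21 56 34
f 56 27 55
f 34 55 20
f 56 55 34
f 27 57 54
f 57 26 50
f 54 50 18
f 57 50 54
f 26 52 51
f 52 23 39
f 51 39 22
f 52 39 51
f 23 38 43
f 38 17 40
f 43 40 24
f 38 40 43
f 19 45 31
f 45 25 46
f 31 46 20
f 45 46 31
f 19 31 29
f 31 20 30
f 29 30 18
f 31 30 29
f 19 29 36
f 29 18 35
f 36 35 22
f 29 35 36
f 19 36 41
f 36 22 42
f 41 42 24
f 36 42 41
f 19 41 45
f 41 24 48
f 45 48 25
f 41 48 45
f 20 46 34
f 46 25 47
f 34 47 21
f 46 47 34
f 18 30 54
f 30 20 55
f 54 55 27
f 30 55 54
f 22 35 51
f 35 18 50
f 51 50 26
f 35 50 51
f 24 42 43
f 42 22 39
f 43 39 23
f 42 39 43
f 25 48 44
f 48 24 40
f 44 40 17
f 48 40 44
f 59 61 58
f 62 59 58
f 58 61 60
f 60 62 58
f 59 65 61
f 63 59 62
f 63 65 59
f 61 65 60
f 64 62 60
f 60 65 64
f 64 63 62
f 65 63 64
f 67 69 66
f 70 67 66
f 66 69 68
f 68 70 66
f 67 73 69
f 71 67 70
f 71 73 67
f 69 73 68
f 72 70 68
f 68 73 72
f 72 71 70
f 73 71 72
f 75 74 78
f 75 78 76
f 76 78 79
f 76 79 77
f 78 74 80
f 78 80 79
f 79 80 81
f 79 81 77
f 80 74 82
f 80 82 81
f 81 82 83
f 81 83 77
f 82 74 84
f 82 84 83
f 83 84 85
f 83 85 77
f 84 74 86
f 84 86 85
f 85 86 87
f 85 87 77
f 86 74 88
f 86 88 87
f 87 88 89
f 87 89 77
f 88 74 90
f 88 90 89
f 89 90 91
f 89 91 77
f 90 74 92
f 90 92 91
f 91 92 93
f 91 93 77
f 92 74 94
f 92 94 93
f 93 94 95
f 93 95 77
f 94 74 96
f 94 96 95
f 95 96 97
f 95 97 77
f 96 74 98
f 96 98 97
f 97 98 99
f 97 99 77
f 98 74 100
f 98 100 99
f 99 100 101
f 99 101 77
f 100 74 102
f 100 102 101
f 101 102 103
f 101 103 77
f 102 74 75
f 102 75 103
f 103 75 76
f 103 76 77



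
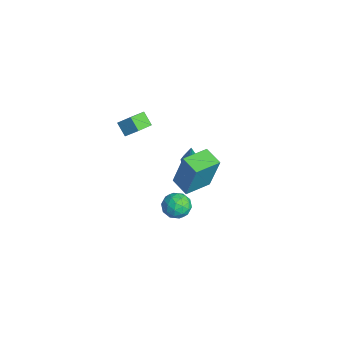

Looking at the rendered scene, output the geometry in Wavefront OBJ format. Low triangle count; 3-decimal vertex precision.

v 2.747 -1.868 1.385
v 3.355 -1.7 1.876
v 3.505 -2.68 0.724
v 4.113 -2.512 1.215
v 3.484 -2.925 1.484
v 3.016 -2.424 1.893
v 3.844 -1.956 0.707
v 3.376 -1.455 1.116
v 4.033 -1.755 1.458
v 3.81 -2.354 1.937
v 3.05 -2.026 0.663
v 2.827 -2.625 1.142
v 2.984 -1.713 1.689
v 3.876 -2.667 0.911
v 3.506 -2.91 1.069
v 3.863 -2.812 1.358
v 2.785 -2.138 1.698
v 3.142 -2.04 1.987
v 3.218 -2.76 1.756
v 3.718 -2.34 0.613
v 4.075 -2.242 0.902
v 2.997 -1.568 1.242
v 3.354 -1.47 1.531
v 3.642 -1.62 0.844
v 3.74 -1.647 1.731
v 4.186 -2.124 1.343
v 4.028 -1.797 1.044
v 3.752 -1.502 1.285
v 3.609 -1.999 2.013
v 4.055 -2.476 1.624
v 3.685 -2.719 1.782
v 3.41 -2.424 2.023
v 4.008 -2.031 1.767
v 2.805 -1.904 0.976
v 3.251 -2.381 0.587
v 3.45 -1.956 0.577
v 3.175 -1.661 0.818
v 2.674 -2.256 1.257
v 3.12 -2.733 0.869
v 3.108 -2.878 1.315
v 2.832 -2.583 1.556
v 2.852 -2.349 0.833
v -2.718 0.444 -1.676
v -2.355 0.796 -1.747
v -2.382 0.396 -0.204
v -2.659 0.951 -1.672
v -2.99 0.869 -1.599
v -3.194 0.588 -1.562
v -3.175 0.24 -1.578
v -2.942 -0.012 -1.64
v -2.605 -0.051 -1.718
v -2.32 0.142 -1.777
v -2.222 0.476 -1.788
v 1.397 -1.759 1.259
v 1.81 -1.359 3.351
v 0.822 -0.339 1.101
v 1.235 0.061 3.193
v 2.405 -1.381 0.987
v 2.818 -0.981 3.079
v 1.83 0.039 0.829
v 2.243 0.439 2.921
v -3.709 -2.096 0.775
v -4.356 -2.325 1.387
v -3.258 -1.493 1.477
v -3.906 -1.721 2.089
v -3.054 -2.999 1.131
v -3.702 -3.227 1.743
v -2.604 -2.395 1.833
v -3.251 -2.624 2.445
f 1 38 17
f 38 12 41
f 17 41 6
f 38 41 17
f 1 17 13
f 17 6 18
f 13 18 2
f 17 18 13
f 1 13 22
f 13 2 23
f 22 23 8
f 13 23 22
f 1 22 34
f 22 8 37
f 34 37 11
f 22 37 34
f 1 34 38
f 34 11 42
f 38 42 12
f 34 42 38
f 2 18 29
f 18 6 32
f 29 32 10
f 18 32 29
f 6 41 19
f 41 12 40
f 19 40 5
f 41 40 19
f 12 42 39
f 42 11 35
f 39 35 3
f 42 35 39
f 11 37 36
f 37 8 24
f 36 24 7
f 37 24 36
f 8 23 28
f 23 2 25
f 28 25 9
f 23 25 28
f 4 30 16
f 30 10 31
f 16 31 5
f 30 31 16
f 4 16 14
f 16 5 15
f 14 15 3
f 16 15 14
f 4 14 21
f 14 3 20
f 21 20 7
f 14 20 21
f 4 21 26
f 21 7 27
f 26 27 9
f 21 27 26
f 4 26 30
f 26 9 33
f 30 33 10
f 26 33 30
f 5 31 19
f 31 10 32
f 19 32 6
f 31 32 19
f 3 15 39
f 15 5 40
f 39 40 12
f 15 40 39
f 7 20 36
f 20 3 35
f 36 35 11
f 20 35 36
f 9 27 28
f 27 7 24
f 28 24 8
f 27 24 28
f 10 33 29
f 33 9 25
f 29 25 2
f 33 25 29
f 44 43 46
f 44 46 45
f 46 43 47
f 46 47 45
f 47 43 48
f 47 48 45
f 48 43 49
f 48 49 45
f 49 43 50
f 49 50 45
f 50 43 51
f 50 51 45
f 51 43 52
f 51 52 45
f 52 43 53
f 52 53 45
f 53 43 44
f 53 44 45
f 55 57 54
f 58 55 54
f 54 57 56
f 56 58 54
f 55 61 57
f 59 55 58
f 59 61 55
f 57 61 56
f 60 58 56
f 56 61 60
f 60 59 58
f 61 59 60
f 63 65 62
f 66 63 62
f 62 65 64
f 64 66 62
f 63 69 65
f 67 63 66
f 67 69 63
f 65 69 64
f 68 66 64
f 64 69 68
f 68 67 66
f 69 67 68



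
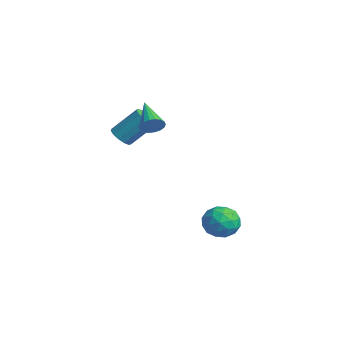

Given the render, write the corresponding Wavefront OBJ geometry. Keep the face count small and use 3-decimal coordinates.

v -1.596 -0.47 1.523
v -1.319 -0.05 1.051
v -0.866 1.15 2.385
v -1.144 0.73 2.857
v -1.692 0.054 1.084
v -1.24 1.254 2.418
v -2.035 -0.008 1.257
v -1.582 1.191 2.591
v -2.238 -0.217 1.514
v -1.786 0.982 2.848
v -2.238 -0.506 1.774
v -1.786 0.693 3.108
v -2.034 -0.784 1.954
v -1.582 0.416 3.288
v -1.691 -0.962 1.998
v -1.239 0.238 3.331
v -1.318 -0.983 1.89
v -0.865 0.216 3.224
v -1.033 -0.842 1.667
v -0.581 0.358 3.001
v -0.927 -0.582 1.397
v -0.475 0.617 2.731
v -1.034 -0.287 1.168
v -0.581 0.913 2.502
v 1.218 0.014 3.276
v 1.535 0.313 3.758
v -0.438 0.306 4.184
v 1.474 0.53 3.577
v 1.362 0.645 3.337
v 1.221 0.635 3.084
v 1.08 0.502 2.869
v 0.966 0.273 2.735
v 0.902 -0.008 2.708
v 0.9 -0.285 2.794
v 0.962 -0.502 2.975
v 1.073 -0.617 3.216
v 1.214 -0.606 3.469
v 1.355 -0.473 3.683
v 1.469 -0.244 3.817
v 1.533 0.037 3.844
v 2.589 3.503 -3.676
v 3.485 3.651 -3.213
v 2.395 2.089 -2.847
v 3.291 2.237 -2.384
v 2.499 2.842 -2.167
v 2.619 3.715 -2.679
v 3.261 2.025 -3.381
v 3.381 2.898 -3.893
v 3.901 2.738 -3.031
v 3.43 3.243 -2.28
v 2.45 2.497 -3.78
v 1.979 3.002 -3.029
v 3.054 3.701 -3.517
v 2.826 2.039 -2.543
v 2.36 2.394 -2.415
v 2.887 2.482 -2.143
v 2.545 3.739 -3.203
v 3.072 3.826 -2.931
v 2.492 3.35 -2.316
v 2.808 1.914 -3.129
v 3.335 2.001 -2.857
v 2.993 3.258 -3.917
v 3.52 3.346 -3.645
v 3.388 2.39 -3.744
v 3.825 3.251 -3.138
v 3.711 2.42 -2.651
v 3.694 2.295 -3.237
v 3.764 2.809 -3.538
v 3.549 3.548 -2.697
v 3.434 2.717 -2.21
v 2.969 3.072 -2.082
v 3.039 3.586 -2.383
v 3.793 3.011 -2.59
v 2.446 3.023 -3.85
v 2.331 2.192 -3.363
v 2.841 2.154 -3.677
v 2.911 2.668 -3.978
v 2.169 3.32 -3.409
v 2.055 2.489 -2.922
v 2.116 2.931 -2.522
v 2.186 3.445 -2.823
v 2.087 2.729 -3.47
f 2 1 5
f 2 5 3
f 3 5 6
f 3 6 4
f 5 1 7
f 5 7 6
f 6 7 8
f 6 8 4
f 7 1 9
f 7 9 8
f 8 9 10
f 8 10 4
f 9 1 11
f 9 11 10
f 10 11 12
f 10 12 4
f 11 1 13
f 11 13 12
f 12 13 14
f 12 14 4
f 13 1 15
f 13 15 14
f 14 15 16
f 14 16 4
f 15 1 17
f 15 17 16
f 16 17 18
f 16 18 4
f 17 1 19
f 17 19 18
f 18 19 20
f 18 20 4
f 19 1 21
f 19 21 20
f 20 21 22
f 20 22 4
f 21 1 23
f 21 23 22
f 22 23 24
f 22 24 4
f 23 1 2
f 23 2 24
f 24 2 3
f 24 3 4
f 26 25 28
f 26 28 27
f 28 25 29
f 28 29 27
f 29 25 30
f 29 30 27
f 30 25 31
f 30 31 27
f 31 25 32
f 31 32 27
f 32 25 33
f 32 33 27
f 33 25 34
f 33 34 27
f 34 25 35
f 34 35 27
f 35 25 36
f 35 36 27
f 36 25 37
f 36 37 27
f 37 25 38
f 37 38 27
f 38 25 39
f 38 39 27
f 39 25 40
f 39 40 27
f 40 25 26
f 40 26 27
f 41 78 57
f 78 52 81
f 57 81 46
f 78 81 57
f 41 57 53
f 57 46 58
f 53 58 42
f 57 58 53
f 41 53 62
f 53 42 63
f 62 63 48
f 53 63 62
f 41 62 74
f 62 48 77
f 74 77 51
f 62 77 74
f 41 74 78
f 74 51 82
f 78 82 52
f 74 82 78
f 42 58 69
f 58 46 72
f 69 72 50
f 58 72 69
f 46 81 59
f 81 52 80
f 59 80 45
f 81 80 59
f 52 82 79
f 82 51 75
f 79 75 43
f 82 75 79
f 51 77 76
f 77 48 64
f 76 64 47
f 77 64 76
f 48 63 68
f 63 42 65
f 68 65 49
f 63 65 68
f 44 70 56
f 70 50 71
f 56 71 45
f 70 71 56
f 44 56 54
f 56 45 55
f 54 55 43
f 56 55 54
f 44 54 61
f 54 43 60
f 61 60 47
f 54 60 61
f 44 61 66
f 61 47 67
f 66 67 49
f 61 67 66
f 44 66 70
f 66 49 73
f 70 73 50
f 66 73 70
f 45 71 59
f 71 50 72
f 59 72 46
f 71 72 59
f 43 55 79
f 55 45 80
f 79 80 52
f 55 80 79
f 47 60 76
f 60 43 75
f 76 75 51
f 60 75 76
f 49 67 68
f 67 47 64
f 68 64 48
f 67 64 68
f 50 73 69
f 73 49 65
f 69 65 42
f 73 65 69



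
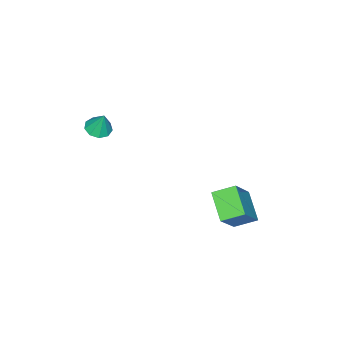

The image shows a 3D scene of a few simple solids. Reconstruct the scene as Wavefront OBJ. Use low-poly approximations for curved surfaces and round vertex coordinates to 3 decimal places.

v -1.661 -2.874 0.111
v -1.236 -2.526 -0.04
v -1.599 -2.526 1.089
v -1.579 -2.345 -0.083
v -1.96 -2.412 -0.035
v -2.201 -2.695 0.082
v -2.19 -3.062 0.212
v -1.931 -3.342 0.295
v -1.546 -3.402 0.292
v -1.215 -3.216 0.204
v -1.093 -2.87 0.073
v -4.132 3.048 -4.555
v -4.881 2.107 -3.858
v -2.937 3.187 -3.084
v -3.686 2.246 -2.387
v -3.554 2.294 -4.953
v -4.303 1.353 -4.256
v -2.359 2.433 -3.482
v -3.108 1.492 -2.785
f 2 1 4
f 2 4 3
f 4 1 5
f 4 5 3
f 5 1 6
f 5 6 3
f 6 1 7
f 6 7 3
f 7 1 8
f 7 8 3
f 8 1 9
f 8 9 3
f 9 1 10
f 9 10 3
f 10 1 11
f 10 11 3
f 11 1 2
f 11 2 3
f 13 15 12
f 16 13 12
f 12 15 14
f 14 16 12
f 13 19 15
f 17 13 16
f 17 19 13
f 15 19 14
f 18 16 14
f 14 19 18
f 18 17 16
f 19 17 18



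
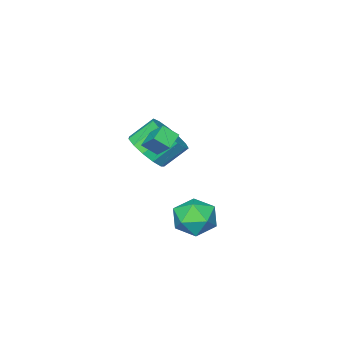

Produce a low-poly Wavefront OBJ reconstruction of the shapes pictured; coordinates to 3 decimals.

v -1.395 -1.419 1.458
v -0.611 -1.326 2.18
v -1.521 -0.828 3.104
v -2.305 -0.921 2.382
v -0.629 -0.803 1.881
v -1.539 -0.305 2.805
v -0.89 -0.476 1.447
v -1.8 0.022 2.371
v -1.311 -0.448 1.017
v -2.222 0.05 1.941
v -1.759 -0.728 0.726
v -2.67 -0.23 1.651
v -2.091 -1.228 0.668
v -3.002 -0.73 1.593
v -2.202 -1.789 0.861
v -3.113 -1.29 1.785
v -2.057 -2.232 1.243
v -2.968 -1.733 2.168
v -1.701 -2.417 1.694
v -2.612 -1.918 2.618
v -1.248 -2.285 2.069
v -2.159 -1.787 2.993
v -0.842 -1.879 2.25
v -1.752 -1.38 3.175
v -0.474 0.226 2.305
v -1.207 -0.021 2.68
v -0.375 1.075 3.06
v -1.108 0.828 3.435
v -0.052 -0.268 2.805
v -0.785 -0.515 3.18
v 0.047 0.581 3.56
v -0.686 0.334 3.935
v 0.757 4.29 0.702
v 1.457 3.582 0.62
v -0.377 3.218 0.28
v 0.323 2.51 0.198
v 0.085 2.874 1.097
v 0.785 3.536 1.358
v 0.295 3.264 -0.458
v 0.995 3.926 -0.197
v 1.171 2.948 -0.097
v 1.041 2.707 0.863
v 0.039 4.093 0.037
v -0.091 3.852 0.997
f 2 1 5
f 2 5 3
f 3 5 6
f 3 6 4
f 5 1 7
f 5 7 6
f 6 7 8
f 6 8 4
f 7 1 9
f 7 9 8
f 8 9 10
f 8 10 4
f 9 1 11
f 9 11 10
f 10 11 12
f 10 12 4
f 11 1 13
f 11 13 12
f 12 13 14
f 12 14 4
f 13 1 15
f 13 15 14
f 14 15 16
f 14 16 4
f 15 1 17
f 15 17 16
f 16 17 18
f 16 18 4
f 17 1 19
f 17 19 18
f 18 19 20
f 18 20 4
f 19 1 21
f 19 21 20
f 20 21 22
f 20 22 4
f 21 1 23
f 21 23 22
f 22 23 24
f 22 24 4
f 23 1 2
f 23 2 24
f 24 2 3
f 24 3 4
f 26 28 25
f 29 26 25
f 25 28 27
f 27 29 25
f 26 32 28
f 30 26 29
f 30 32 26
f 28 32 27
f 31 29 27
f 27 32 31
f 31 30 29
f 32 30 31
f 33 44 38
f 33 38 34
f 33 34 40
f 33 40 43
f 33 43 44
f 34 38 42
f 38 44 37
f 44 43 35
f 43 40 39
f 40 34 41
f 36 42 37
f 36 37 35
f 36 35 39
f 36 39 41
f 36 41 42
f 37 42 38
f 35 37 44
f 39 35 43
f 41 39 40
f 42 41 34



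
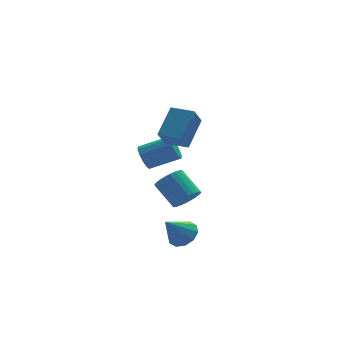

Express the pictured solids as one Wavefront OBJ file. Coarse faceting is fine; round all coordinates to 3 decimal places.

v -3.684 -1.861 3.268
v -2.8 -0.776 4.463
v -3.18 -1.216 2.31
v -2.296 -0.131 3.505
v -2.724 -2.629 3.255
v -1.84 -1.544 4.45
v -2.22 -1.984 2.297
v -1.336 -0.899 3.492
v -3.68 1.284 0.172
v -3.345 1.584 -0.428
v -1.825 1.277 0.268
v -2.16 0.976 0.868
v -3.406 1.901 -0.154
v -1.886 1.593 0.541
v -3.554 2.021 0.223
v -2.034 1.714 0.918
v -3.742 1.908 0.584
v -2.222 1.6 1.279
v -3.911 1.596 0.814
v -2.39 1.288 1.51
v -4.006 1.185 0.841
v -2.485 0.878 1.536
v -3.998 0.806 0.655
v -2.477 0.498 1.35
v -3.889 0.578 0.316
v -2.368 0.27 1.012
v -3.714 0.574 -0.068
v -2.193 0.267 0.627
v -3.528 0.796 -0.377
v -2.007 0.488 0.319
v -3.39 1.172 -0.51
v -1.87 0.865 0.185
v -2.701 -2.899 -3.031
v -2.26 -2.417 -2.503
v -3.659 -3.341 -1.829
v -2.643 -2.129 -2.702
v -3.047 -2.134 -3.027
v -3.32 -2.432 -3.354
v -3.356 -2.909 -3.557
v -3.141 -3.381 -3.559
v -2.759 -3.67 -3.36
v -2.354 -3.665 -3.035
v -2.081 -3.367 -2.709
v -2.045 -2.89 -2.506
v -1.858 -0.197 -2.197
v -1.288 0.369 -2.407
v -1.973 1.442 -1.373
v -2.542 0.877 -1.163
v -1.521 0.43 -2.624
v -2.205 1.503 -1.59
v -1.804 0.395 -2.776
v -2.489 1.469 -1.742
v -2.096 0.271 -2.84
v -2.781 1.344 -1.806
v -2.352 0.075 -2.806
v -3.037 1.148 -1.772
v -2.532 -0.162 -2.679
v -3.217 0.911 -1.645
v -2.61 -0.405 -2.479
v -3.295 0.668 -1.445
v -2.573 -0.616 -2.236
v -3.258 0.458 -1.202
v -2.427 -0.762 -1.987
v -3.112 0.311 -0.953
v -2.195 -0.823 -1.77
v -2.879 0.25 -0.736
v -1.911 -0.789 -1.618
v -2.596 0.285 -0.584
v -1.619 -0.664 -1.554
v -2.304 0.409 -0.52
v -1.363 -0.468 -1.588
v -2.048 0.605 -0.554
v -1.183 -0.231 -1.715
v -1.868 0.842 -0.681
v -1.105 0.012 -1.915
v -1.79 1.085 -0.881
v -1.142 0.222 -2.158
v -1.827 1.296 -1.124
f 2 4 1
f 5 2 1
f 1 4 3
f 3 5 1
f 2 8 4
f 6 2 5
f 6 8 2
f 4 8 3
f 7 5 3
f 3 8 7
f 7 6 5
f 8 6 7
f 10 9 13
f 10 13 11
f 11 13 14
f 11 14 12
f 13 9 15
f 13 15 14
f 14 15 16
f 14 16 12
f 15 9 17
f 15 17 16
f 16 17 18
f 16 18 12
f 17 9 19
f 17 19 18
f 18 19 20
f 18 20 12
f 19 9 21
f 19 21 20
f 20 21 22
f 20 22 12
f 21 9 23
f 21 23 22
f 22 23 24
f 22 24 12
f 23 9 25
f 23 25 24
f 24 25 26
f 24 26 12
f 25 9 27
f 25 27 26
f 26 27 28
f 26 28 12
f 27 9 29
f 27 29 28
f 28 29 30
f 28 30 12
f 29 9 31
f 29 31 30
f 30 31 32
f 30 32 12
f 31 9 10
f 31 10 32
f 32 10 11
f 32 11 12
f 34 33 36
f 34 36 35
f 36 33 37
f 36 37 35
f 37 33 38
f 37 38 35
f 38 33 39
f 38 39 35
f 39 33 40
f 39 40 35
f 40 33 41
f 40 41 35
f 41 33 42
f 41 42 35
f 42 33 43
f 42 43 35
f 43 33 44
f 43 44 35
f 44 33 34
f 44 34 35
f 46 45 49
f 46 49 47
f 47 49 50
f 47 50 48
f 49 45 51
f 49 51 50
f 50 51 52
f 50 52 48
f 51 45 53
f 51 53 52
f 52 53 54
f 52 54 48
f 53 45 55
f 53 55 54
f 54 55 56
f 54 56 48
f 55 45 57
f 55 57 56
f 56 57 58
f 56 58 48
f 57 45 59
f 57 59 58
f 58 59 60
f 58 60 48
f 59 45 61
f 59 61 60
f 60 61 62
f 60 62 48
f 61 45 63
f 61 63 62
f 62 63 64
f 62 64 48
f 63 45 65
f 63 65 64
f 64 65 66
f 64 66 48
f 65 45 67
f 65 67 66
f 66 67 68
f 66 68 48
f 67 45 69
f 67 69 68
f 68 69 70
f 68 70 48
f 69 45 71
f 69 71 70
f 70 71 72
f 70 72 48
f 71 45 73
f 71 73 72
f 72 73 74
f 72 74 48
f 73 45 75
f 73 75 74
f 74 75 76
f 74 76 48
f 75 45 77
f 75 77 76
f 76 77 78
f 76 78 48
f 77 45 46
f 77 46 78
f 78 46 47
f 78 47 48



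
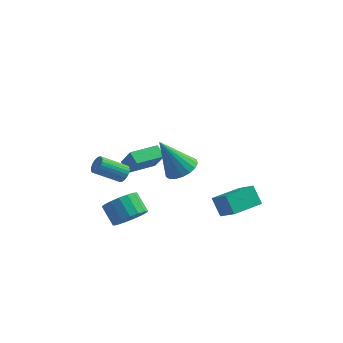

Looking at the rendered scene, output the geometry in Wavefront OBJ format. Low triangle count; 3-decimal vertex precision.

v 1.344 2.4 -2.501
v 2.24 1.694 -1.574
v 2.421 3.754 -2.511
v 3.317 3.048 -1.583
v 1.923 1.932 -3.417
v 2.819 1.226 -2.489
v 3 3.286 -3.426
v 3.896 2.58 -2.499
v 0.684 -0.889 2.113
v 1.315 -0.408 2.516
v -0.344 -1.111 3.987
v 1.053 -0.133 2.404
v 0.717 -0.008 2.235
v 0.375 -0.058 2.041
v 0.094 -0.272 1.862
v -0.07 -0.609 1.732
v -0.084 -1.001 1.678
v 0.054 -1.371 1.71
v 0.316 -1.645 1.821
v 0.652 -1.77 1.991
v 0.994 -1.721 2.184
v 1.275 -1.506 2.364
v 1.438 -1.17 2.493
v 1.453 -0.778 2.548
v -2.095 -0.34 -2.692
v -1.367 -0.266 -2.055
v -2.118 0.354 -1.27
v -2.845 0.28 -1.908
v -1.325 0.115 -2.316
v -2.076 0.735 -1.532
v -1.46 0.393 -2.663
v -2.21 1.012 -1.879
v -1.739 0.502 -3.017
v -2.49 1.122 -2.233
v -2.101 0.419 -3.297
v -2.851 1.038 -2.512
v -2.46 0.161 -3.438
v -3.211 0.781 -2.653
v -2.737 -0.211 -3.408
v -3.487 0.409 -2.624
v -2.866 -0.612 -3.214
v -3.616 0.008 -2.43
v -2.818 -0.952 -2.901
v -3.569 -0.332 -2.116
v -2.605 -1.151 -2.54
v -3.355 -0.531 -1.755
v -2.275 -1.164 -2.213
v -3.025 -0.544 -1.429
v -1.904 -0.989 -1.997
v -2.654 -0.369 -1.212
v -1.576 -0.665 -1.94
v -2.326 -0.045 -1.155
v -2.844 1.061 -0.505
v -2.57 0.618 -0.404
v -3.802 0.057 0.467
v -4.076 0.499 0.365
v -2.513 0.739 -0.245
v -3.745 0.177 0.625
v -2.506 0.908 -0.127
v -3.738 0.346 0.744
v -2.551 1.1 -0.066
v -3.783 0.538 0.805
v -2.64 1.287 -0.071
v -3.872 0.725 0.799
v -2.76 1.439 -0.143
v -3.992 0.877 0.728
v -2.893 1.533 -0.27
v -4.125 0.972 0.6
v -3.019 1.556 -0.433
v -4.251 0.994 0.438
v -3.118 1.503 -0.607
v -4.35 0.942 0.264
v -3.175 1.383 -0.765
v -4.407 0.821 0.105
v -3.182 1.214 -0.884
v -4.414 0.652 -0.013
v -3.137 1.022 -0.945
v -4.369 0.46 -0.074
v -3.048 0.835 -0.939
v -4.28 0.273 -0.069
v -2.928 0.683 -0.868
v -4.16 0.121 0.003
v -2.795 0.588 -0.74
v -4.027 0.027 0.13
v -2.669 0.566 -0.578
v -3.901 0.004 0.293
v -2.635 2.595 -0.791
v -3.144 3.056 -0.382
v -3.231 2.912 -1.89
v -3.74 3.373 -1.481
v -1.58 3.927 -0.979
v -2.089 4.388 -0.57
v -2.176 4.244 -2.078
v -2.685 4.705 -1.669
f 2 4 1
f 5 2 1
f 1 4 3
f 3 5 1
f 2 8 4
f 6 2 5
f 6 8 2
f 4 8 3
f 7 5 3
f 3 8 7
f 7 6 5
f 8 6 7
f 10 9 12
f 10 12 11
f 12 9 13
f 12 13 11
f 13 9 14
f 13 14 11
f 14 9 15
f 14 15 11
f 15 9 16
f 15 16 11
f 16 9 17
f 16 17 11
f 17 9 18
f 17 18 11
f 18 9 19
f 18 19 11
f 19 9 20
f 19 20 11
f 20 9 21
f 20 21 11
f 21 9 22
f 21 22 11
f 22 9 23
f 22 23 11
f 23 9 24
f 23 24 11
f 24 9 10
f 24 10 11
f 26 25 29
f 26 29 27
f 27 29 30
f 27 30 28
f 29 25 31
f 29 31 30
f 30 31 32
f 30 32 28
f 31 25 33
f 31 33 32
f 32 33 34
f 32 34 28
f 33 25 35
f 33 35 34
f 34 35 36
f 34 36 28
f 35 25 37
f 35 37 36
f 36 37 38
f 36 38 28
f 37 25 39
f 37 39 38
f 38 39 40
f 38 40 28
f 39 25 41
f 39 41 40
f 40 41 42
f 40 42 28
f 41 25 43
f 41 43 42
f 42 43 44
f 42 44 28
f 43 25 45
f 43 45 44
f 44 45 46
f 44 46 28
f 45 25 47
f 45 47 46
f 46 47 48
f 46 48 28
f 47 25 49
f 47 49 48
f 48 49 50
f 48 50 28
f 49 25 51
f 49 51 50
f 50 51 52
f 50 52 28
f 51 25 26
f 51 26 52
f 52 26 27
f 52 27 28
f 54 53 57
f 54 57 55
f 55 57 58
f 55 58 56
f 57 53 59
f 57 59 58
f 58 59 60
f 58 60 56
f 59 53 61
f 59 61 60
f 60 61 62
f 60 62 56
f 61 53 63
f 61 63 62
f 62 63 64
f 62 64 56
f 63 53 65
f 63 65 64
f 64 65 66
f 64 66 56
f 65 53 67
f 65 67 66
f 66 67 68
f 66 68 56
f 67 53 69
f 67 69 68
f 68 69 70
f 68 70 56
f 69 53 71
f 69 71 70
f 70 71 72
f 70 72 56
f 71 53 73
f 71 73 72
f 72 73 74
f 72 74 56
f 73 53 75
f 73 75 74
f 74 75 76
f 74 76 56
f 75 53 77
f 75 77 76
f 76 77 78
f 76 78 56
f 77 53 79
f 77 79 78
f 78 79 80
f 78 80 56
f 79 53 81
f 79 81 80
f 80 81 82
f 80 82 56
f 81 53 83
f 81 83 82
f 82 83 84
f 82 84 56
f 83 53 85
f 83 85 84
f 84 85 86
f 84 86 56
f 85 53 54
f 85 54 86
f 86 54 55
f 86 55 56
f 88 90 87
f 91 88 87
f 87 90 89
f 89 91 87
f 88 94 90
f 92 88 91
f 92 94 88
f 90 94 89
f 93 91 89
f 89 94 93
f 93 92 91
f 94 92 93

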